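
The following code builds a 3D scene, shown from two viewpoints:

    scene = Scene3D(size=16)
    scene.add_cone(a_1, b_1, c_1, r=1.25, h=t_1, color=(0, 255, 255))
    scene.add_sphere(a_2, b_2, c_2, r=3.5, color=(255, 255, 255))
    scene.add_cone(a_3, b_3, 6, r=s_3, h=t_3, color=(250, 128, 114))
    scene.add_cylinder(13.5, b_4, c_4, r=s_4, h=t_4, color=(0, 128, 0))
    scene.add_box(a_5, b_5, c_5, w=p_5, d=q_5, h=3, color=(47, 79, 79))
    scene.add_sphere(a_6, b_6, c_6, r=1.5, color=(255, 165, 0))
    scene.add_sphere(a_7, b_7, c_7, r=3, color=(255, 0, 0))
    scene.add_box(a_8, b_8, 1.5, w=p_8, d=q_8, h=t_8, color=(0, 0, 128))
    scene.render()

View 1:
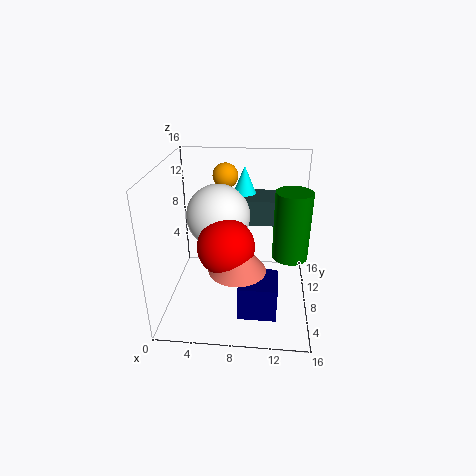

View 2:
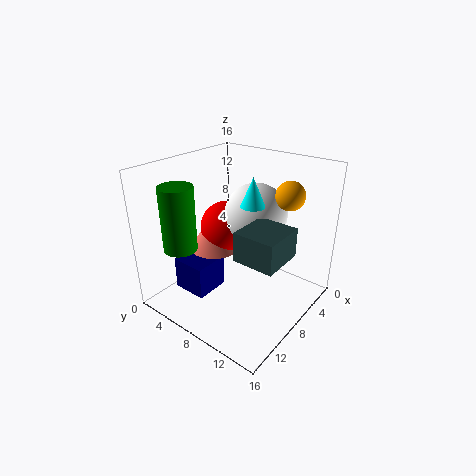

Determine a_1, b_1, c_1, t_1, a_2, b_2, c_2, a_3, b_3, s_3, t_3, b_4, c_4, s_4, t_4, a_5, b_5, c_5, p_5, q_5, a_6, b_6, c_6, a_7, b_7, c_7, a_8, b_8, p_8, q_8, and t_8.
a_1 = 8.5, b_1 = 10.25, c_1 = 12.5, t_1 = 3, a_2 = 5.75, b_2 = 8.75, c_2 = 10.25, a_3 = 8.25, b_3 = 4.75, s_3 = 3, t_3 = 3.75, b_4 = 4.75, c_4 = 8, s_4 = 1.75, t_4 = 6.75, a_5 = 7.75, b_5 = 10.75, c_5 = 8.25, p_5 = 4.5, q_5 = 4.25, a_6 = 6, b_6 = 13, c_6 = 13.5, a_7 = 7, b_7 = 5.5, c_7 = 8.25, a_8 = 8.5, b_8 = 2.25, p_8 = 4, q_8 = 4, t_8 = 3.75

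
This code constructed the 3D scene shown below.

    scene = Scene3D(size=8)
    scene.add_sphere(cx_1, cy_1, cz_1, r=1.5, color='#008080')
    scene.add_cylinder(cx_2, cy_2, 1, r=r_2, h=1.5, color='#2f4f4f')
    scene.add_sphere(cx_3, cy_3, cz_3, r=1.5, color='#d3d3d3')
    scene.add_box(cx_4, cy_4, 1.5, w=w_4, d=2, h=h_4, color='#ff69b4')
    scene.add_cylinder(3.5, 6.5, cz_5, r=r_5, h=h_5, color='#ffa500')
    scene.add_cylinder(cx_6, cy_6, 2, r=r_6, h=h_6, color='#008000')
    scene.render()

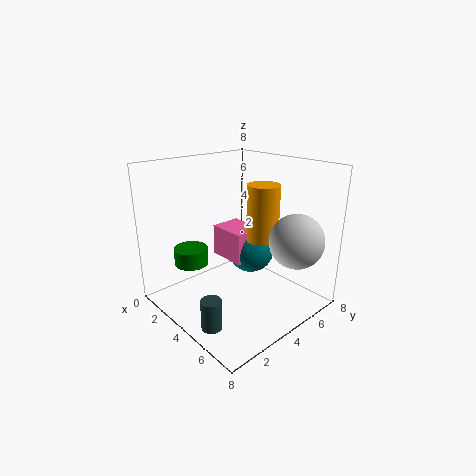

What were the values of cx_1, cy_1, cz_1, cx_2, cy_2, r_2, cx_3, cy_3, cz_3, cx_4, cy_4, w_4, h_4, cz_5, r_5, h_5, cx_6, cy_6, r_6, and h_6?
cx_1 = 2.5
cy_1 = 6.5
cz_1 = 2
cx_2 = 6
cy_2 = 0.5
r_2 = 0.5
cx_3 = 6.5
cy_3 = 6
cz_3 = 4
cx_4 = 0.5
cy_4 = 5
w_4 = 2.5
h_4 = 2
cz_5 = 3
r_5 = 1
h_5 = 3.5
cx_6 = 1.5
cy_6 = 2.5
r_6 = 1
h_6 = 1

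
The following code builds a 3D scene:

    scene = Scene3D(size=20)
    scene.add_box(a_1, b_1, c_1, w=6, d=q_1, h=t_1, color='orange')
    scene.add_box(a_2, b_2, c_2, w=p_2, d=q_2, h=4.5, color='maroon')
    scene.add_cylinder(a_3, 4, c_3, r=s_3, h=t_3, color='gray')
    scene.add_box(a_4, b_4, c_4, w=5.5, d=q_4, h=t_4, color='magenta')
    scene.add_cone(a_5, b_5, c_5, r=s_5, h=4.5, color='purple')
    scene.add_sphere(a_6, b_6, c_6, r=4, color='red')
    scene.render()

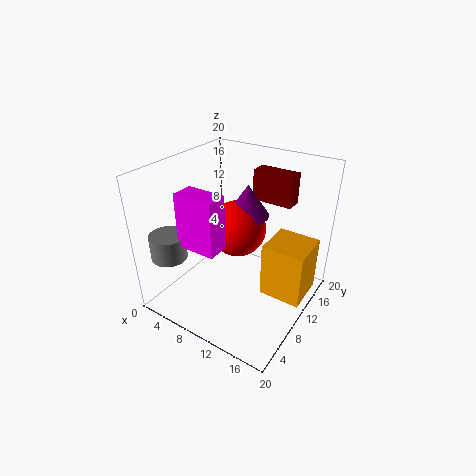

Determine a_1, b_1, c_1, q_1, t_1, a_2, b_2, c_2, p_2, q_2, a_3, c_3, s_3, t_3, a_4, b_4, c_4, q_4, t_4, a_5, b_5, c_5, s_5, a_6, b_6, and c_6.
a_1 = 13.5, b_1 = 10.5, c_1 = 1.5, q_1 = 6, t_1 = 8, a_2 = 9, b_2 = 15.5, c_2 = 13.5, p_2 = 6, q_2 = 2.5, a_3 = 2.5, c_3 = 7.5, s_3 = 2.5, t_3 = 3.5, a_4 = 4.5, b_4 = 4, c_4 = 10, q_4 = 3, t_4 = 7.5, a_5 = 10, b_5 = 12.5, c_5 = 12.5, s_5 = 3, a_6 = 9, b_6 = 11.5, c_6 = 10.5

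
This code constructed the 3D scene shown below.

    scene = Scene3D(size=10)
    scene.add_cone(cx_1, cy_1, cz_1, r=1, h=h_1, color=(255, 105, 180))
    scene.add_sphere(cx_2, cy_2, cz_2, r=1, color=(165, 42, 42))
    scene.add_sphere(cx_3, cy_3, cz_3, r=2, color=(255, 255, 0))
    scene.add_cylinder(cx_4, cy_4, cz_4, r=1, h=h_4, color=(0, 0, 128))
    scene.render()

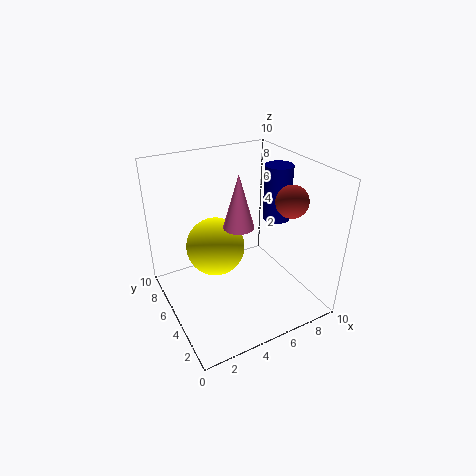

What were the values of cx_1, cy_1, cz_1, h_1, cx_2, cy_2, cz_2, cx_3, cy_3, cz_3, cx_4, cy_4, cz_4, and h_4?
cx_1 = 4.5; cy_1 = 4; cz_1 = 6.5; h_1 = 3.5; cx_2 = 7; cy_2 = 2; cz_2 = 8.5; cx_3 = 3.5; cy_3 = 5.5; cz_3 = 4.5; cx_4 = 8.5; cy_4 = 5.5; cz_4 = 5.5; h_4 = 4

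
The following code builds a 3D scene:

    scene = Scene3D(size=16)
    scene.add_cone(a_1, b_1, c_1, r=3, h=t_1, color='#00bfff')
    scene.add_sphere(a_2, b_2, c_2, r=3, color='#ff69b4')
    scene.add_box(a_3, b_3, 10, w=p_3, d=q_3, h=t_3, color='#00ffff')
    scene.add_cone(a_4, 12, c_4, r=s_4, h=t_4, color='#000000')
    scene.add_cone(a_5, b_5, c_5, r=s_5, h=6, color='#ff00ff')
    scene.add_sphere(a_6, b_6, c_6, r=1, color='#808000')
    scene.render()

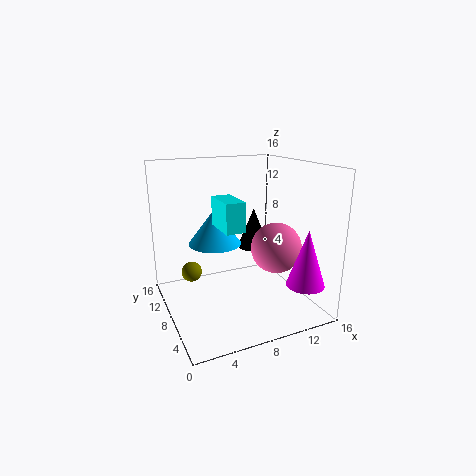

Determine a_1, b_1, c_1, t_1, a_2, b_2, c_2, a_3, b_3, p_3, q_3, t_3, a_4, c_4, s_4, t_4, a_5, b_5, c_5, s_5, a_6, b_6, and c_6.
a_1 = 6, b_1 = 10, c_1 = 7, t_1 = 4, a_2 = 13, b_2 = 8, c_2 = 6, a_3 = 5, b_3 = 4, p_3 = 2, q_3 = 4, t_3 = 3, a_4 = 12, c_4 = 5, s_4 = 2, t_4 = 5, a_5 = 13, b_5 = 2, c_5 = 4, s_5 = 2, a_6 = 2, b_6 = 6, c_6 = 6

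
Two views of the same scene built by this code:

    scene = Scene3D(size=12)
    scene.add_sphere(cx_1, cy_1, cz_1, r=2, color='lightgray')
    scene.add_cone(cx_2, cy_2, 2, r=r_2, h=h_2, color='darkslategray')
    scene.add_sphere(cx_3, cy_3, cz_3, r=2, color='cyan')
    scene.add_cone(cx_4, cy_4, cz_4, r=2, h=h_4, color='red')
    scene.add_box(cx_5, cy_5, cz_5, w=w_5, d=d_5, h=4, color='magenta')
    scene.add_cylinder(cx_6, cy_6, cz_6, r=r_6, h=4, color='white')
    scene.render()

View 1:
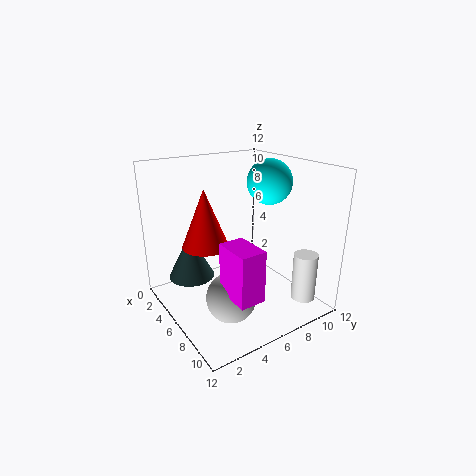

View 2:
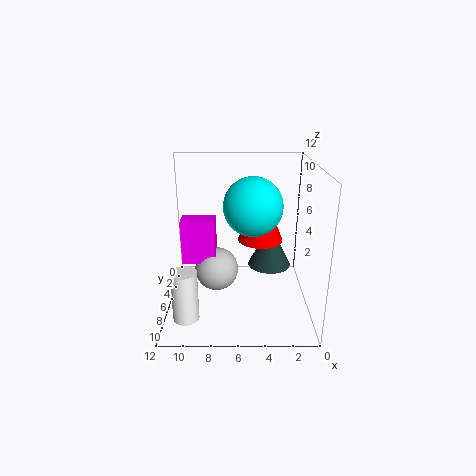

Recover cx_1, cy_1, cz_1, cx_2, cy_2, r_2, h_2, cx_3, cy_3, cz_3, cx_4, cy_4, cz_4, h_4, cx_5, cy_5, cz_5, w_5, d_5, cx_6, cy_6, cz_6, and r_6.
cx_1 = 8, cy_1 = 4, cz_1 = 2, cx_2 = 3, cy_2 = 3, r_2 = 2, h_2 = 4, cx_3 = 5, cy_3 = 10, cz_3 = 10, cx_4 = 4, cy_4 = 4, cz_4 = 5, h_4 = 5, cx_5 = 8, cy_5 = 3, cz_5 = 3, w_5 = 3, d_5 = 2, cx_6 = 10, cy_6 = 10, cz_6 = 1, r_6 = 1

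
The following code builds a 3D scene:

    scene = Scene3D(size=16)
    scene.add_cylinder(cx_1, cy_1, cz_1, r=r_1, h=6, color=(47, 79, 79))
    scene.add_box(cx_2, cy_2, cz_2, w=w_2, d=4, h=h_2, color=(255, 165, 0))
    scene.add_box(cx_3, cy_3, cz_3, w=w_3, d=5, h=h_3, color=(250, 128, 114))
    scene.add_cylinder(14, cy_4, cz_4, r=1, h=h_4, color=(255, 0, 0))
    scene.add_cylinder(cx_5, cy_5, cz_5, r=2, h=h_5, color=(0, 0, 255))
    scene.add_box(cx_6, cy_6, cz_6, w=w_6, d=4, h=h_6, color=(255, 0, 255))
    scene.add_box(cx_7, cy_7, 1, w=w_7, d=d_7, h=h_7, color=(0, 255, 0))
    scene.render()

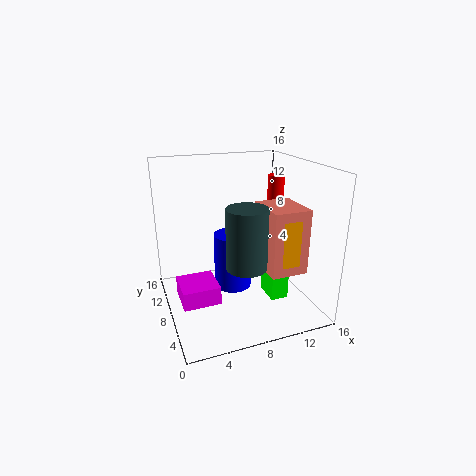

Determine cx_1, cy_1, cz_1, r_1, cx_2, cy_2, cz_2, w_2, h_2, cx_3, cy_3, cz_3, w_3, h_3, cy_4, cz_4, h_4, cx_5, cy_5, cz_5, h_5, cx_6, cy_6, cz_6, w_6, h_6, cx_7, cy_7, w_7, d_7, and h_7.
cx_1 = 7; cy_1 = 3; cz_1 = 7; r_1 = 2; cx_2 = 11; cy_2 = 3; cz_2 = 6; w_2 = 2; h_2 = 5; cx_3 = 10; cy_3 = 3; cz_3 = 5; w_3 = 4; h_3 = 7; cy_4 = 11; cz_4 = 8; h_4 = 6; cx_5 = 7; cy_5 = 7; cz_5 = 3; h_5 = 6; cx_6 = 1; cy_6 = 5; cz_6 = 2; w_6 = 4; h_6 = 2; cx_7 = 11; cy_7 = 5; w_7 = 2; d_7 = 3; h_7 = 3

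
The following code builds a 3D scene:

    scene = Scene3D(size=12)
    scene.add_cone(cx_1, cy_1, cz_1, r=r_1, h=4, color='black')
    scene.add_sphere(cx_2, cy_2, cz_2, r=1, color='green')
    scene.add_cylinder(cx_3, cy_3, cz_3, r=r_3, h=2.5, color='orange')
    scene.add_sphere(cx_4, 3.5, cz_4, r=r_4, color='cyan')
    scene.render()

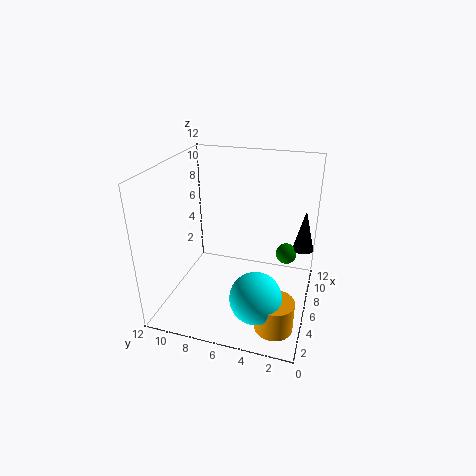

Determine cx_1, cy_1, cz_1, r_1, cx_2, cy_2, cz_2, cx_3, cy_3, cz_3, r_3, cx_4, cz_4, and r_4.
cx_1 = 11
cy_1 = 1
cz_1 = 3
r_1 = 1
cx_2 = 10.5
cy_2 = 2.5
cz_2 = 2.5
cx_3 = 2.5
cy_3 = 2
cz_3 = 0.5
r_3 = 1.5
cx_4 = 2.5
cz_4 = 3
r_4 = 2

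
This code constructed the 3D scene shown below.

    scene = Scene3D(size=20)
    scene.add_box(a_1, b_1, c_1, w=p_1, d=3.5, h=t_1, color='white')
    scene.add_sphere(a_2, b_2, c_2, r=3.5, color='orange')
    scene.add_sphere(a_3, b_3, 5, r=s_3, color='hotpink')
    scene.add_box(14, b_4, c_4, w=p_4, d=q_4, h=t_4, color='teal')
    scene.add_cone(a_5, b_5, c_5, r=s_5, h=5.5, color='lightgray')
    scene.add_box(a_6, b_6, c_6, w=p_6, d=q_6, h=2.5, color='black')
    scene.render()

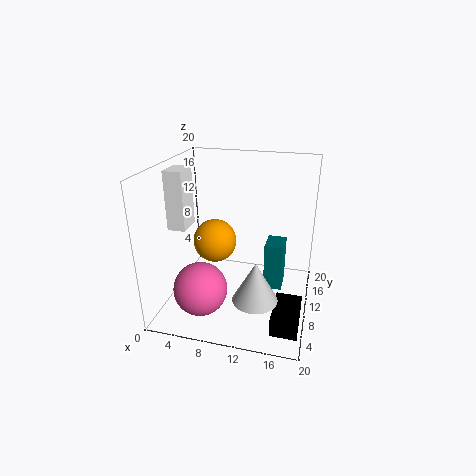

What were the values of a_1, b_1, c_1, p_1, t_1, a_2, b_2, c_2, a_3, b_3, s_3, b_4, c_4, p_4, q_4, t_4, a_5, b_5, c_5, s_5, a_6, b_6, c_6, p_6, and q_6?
a_1 = 1
b_1 = 7
c_1 = 11.5
p_1 = 2.5
t_1 = 8
a_2 = 4.5
b_2 = 16
c_2 = 6
a_3 = 6.5
b_3 = 4
s_3 = 3.5
b_4 = 8.5
c_4 = 3.5
p_4 = 2.5
q_4 = 3.5
t_4 = 6.5
a_5 = 13.5
b_5 = 5.5
c_5 = 3.5
s_5 = 3
a_6 = 16
b_6 = 2.5
c_6 = 0.5
p_6 = 3.5
q_6 = 6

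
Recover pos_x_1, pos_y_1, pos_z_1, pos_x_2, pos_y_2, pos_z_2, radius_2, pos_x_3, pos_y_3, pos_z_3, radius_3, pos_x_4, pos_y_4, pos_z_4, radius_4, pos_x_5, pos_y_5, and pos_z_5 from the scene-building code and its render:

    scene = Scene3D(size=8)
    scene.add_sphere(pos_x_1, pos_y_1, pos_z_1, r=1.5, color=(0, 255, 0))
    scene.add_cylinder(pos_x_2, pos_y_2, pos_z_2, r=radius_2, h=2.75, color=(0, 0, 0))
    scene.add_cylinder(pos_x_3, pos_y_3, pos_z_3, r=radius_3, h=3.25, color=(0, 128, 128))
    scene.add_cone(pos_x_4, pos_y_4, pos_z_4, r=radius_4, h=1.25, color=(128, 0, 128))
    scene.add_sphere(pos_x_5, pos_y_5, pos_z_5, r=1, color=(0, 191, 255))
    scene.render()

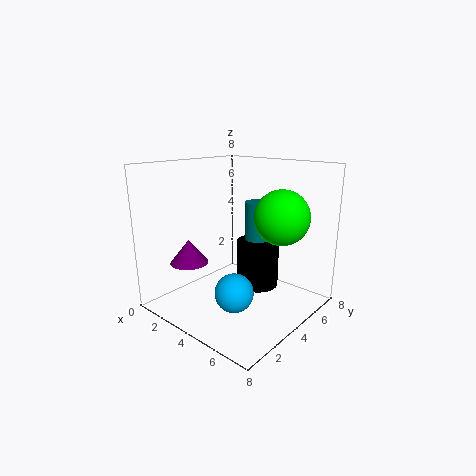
pos_x_1 = 6, pos_y_1 = 5.25, pos_z_1 = 5.25, pos_x_2 = 4.25, pos_y_2 = 5.5, pos_z_2 = 0.75, radius_2 = 1.25, pos_x_3 = 4, pos_y_3 = 5.75, pos_z_3 = 2.5, radius_3 = 0.75, pos_x_4 = 2.75, pos_y_4 = 1.5, pos_z_4 = 3, radius_4 = 1, pos_x_5 = 5.25, pos_y_5 = 2.25, pos_z_5 = 1.75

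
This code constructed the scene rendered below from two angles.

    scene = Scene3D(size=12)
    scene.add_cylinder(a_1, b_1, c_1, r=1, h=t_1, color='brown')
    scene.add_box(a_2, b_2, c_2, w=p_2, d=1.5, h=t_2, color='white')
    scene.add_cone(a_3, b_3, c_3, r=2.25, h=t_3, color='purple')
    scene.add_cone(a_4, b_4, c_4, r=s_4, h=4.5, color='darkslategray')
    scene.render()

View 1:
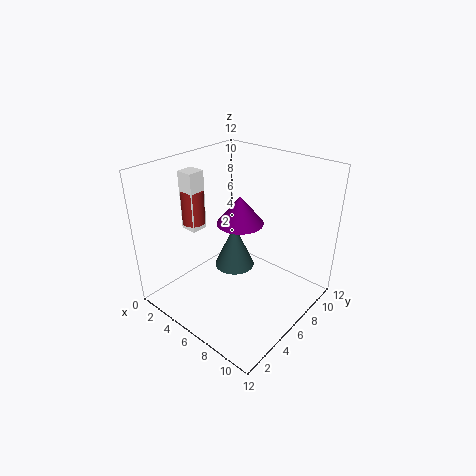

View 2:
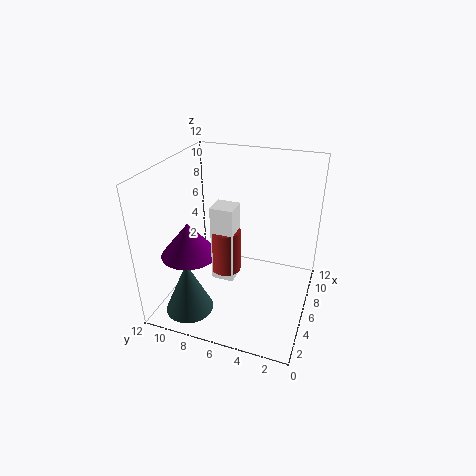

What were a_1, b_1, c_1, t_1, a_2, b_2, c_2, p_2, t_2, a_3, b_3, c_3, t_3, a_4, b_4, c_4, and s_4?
a_1 = 1.5
b_1 = 5.25
c_1 = 6.25
t_1 = 3
a_2 = 0.75
b_2 = 4.5
c_2 = 5.75
p_2 = 1.5
t_2 = 5.25
a_3 = 3.5
b_3 = 9.25
c_3 = 5.25
t_3 = 2.75
a_4 = 2.75
b_4 = 9.25
c_4 = 0.25
s_4 = 2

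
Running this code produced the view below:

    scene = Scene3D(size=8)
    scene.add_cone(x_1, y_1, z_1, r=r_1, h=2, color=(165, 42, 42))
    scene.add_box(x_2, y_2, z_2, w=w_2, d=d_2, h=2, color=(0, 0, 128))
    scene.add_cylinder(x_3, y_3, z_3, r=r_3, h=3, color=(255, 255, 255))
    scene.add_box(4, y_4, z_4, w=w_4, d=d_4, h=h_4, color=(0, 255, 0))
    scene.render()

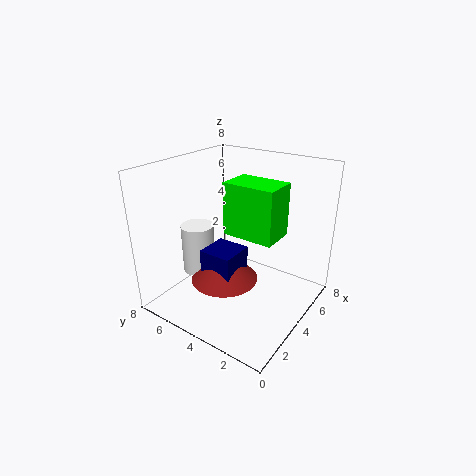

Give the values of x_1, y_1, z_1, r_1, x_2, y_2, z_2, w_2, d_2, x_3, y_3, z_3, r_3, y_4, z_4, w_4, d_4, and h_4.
x_1 = 4
y_1 = 5
z_1 = 1
r_1 = 2
x_2 = 3
y_2 = 4
z_2 = 1
w_2 = 2
d_2 = 2
x_3 = 4
y_3 = 7
z_3 = 1
r_3 = 1
y_4 = 2
z_4 = 4
w_4 = 2
d_4 = 3
h_4 = 3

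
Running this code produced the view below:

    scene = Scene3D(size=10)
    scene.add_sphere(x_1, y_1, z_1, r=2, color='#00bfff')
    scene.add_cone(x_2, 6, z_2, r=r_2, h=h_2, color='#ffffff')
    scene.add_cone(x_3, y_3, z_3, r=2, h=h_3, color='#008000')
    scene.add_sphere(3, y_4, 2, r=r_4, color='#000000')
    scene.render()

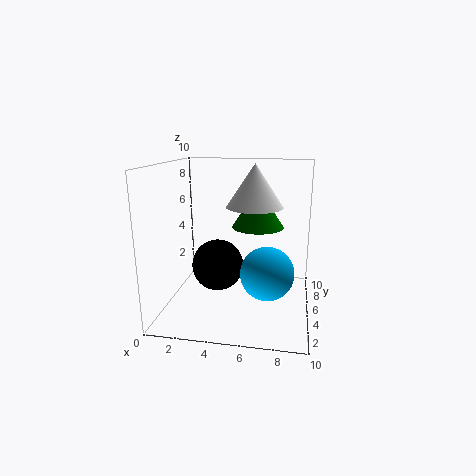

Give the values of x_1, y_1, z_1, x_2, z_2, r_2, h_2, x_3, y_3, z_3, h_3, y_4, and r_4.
x_1 = 7
y_1 = 6
z_1 = 2
x_2 = 6
z_2 = 7
r_2 = 2
h_2 = 3
x_3 = 6
y_3 = 8
z_3 = 5
h_3 = 3
y_4 = 7
r_4 = 2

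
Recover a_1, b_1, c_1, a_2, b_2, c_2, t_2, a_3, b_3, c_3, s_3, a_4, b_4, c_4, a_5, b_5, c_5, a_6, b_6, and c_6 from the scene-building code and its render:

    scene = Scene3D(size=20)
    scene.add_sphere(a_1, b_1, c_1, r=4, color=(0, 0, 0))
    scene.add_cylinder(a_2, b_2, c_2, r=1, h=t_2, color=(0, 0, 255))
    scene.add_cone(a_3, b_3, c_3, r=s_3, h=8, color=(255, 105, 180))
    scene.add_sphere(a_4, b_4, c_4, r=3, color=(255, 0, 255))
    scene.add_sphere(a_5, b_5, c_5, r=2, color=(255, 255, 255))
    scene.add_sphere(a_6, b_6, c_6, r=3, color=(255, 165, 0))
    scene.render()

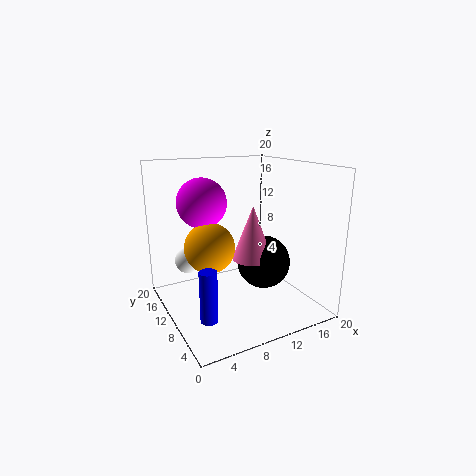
a_1 = 15
b_1 = 11
c_1 = 5
a_2 = 2
b_2 = 2
c_2 = 4
t_2 = 6
a_3 = 13
b_3 = 11
c_3 = 6
s_3 = 3
a_4 = 4
b_4 = 8
c_4 = 16
a_5 = 5
b_5 = 17
c_5 = 5
a_6 = 4
b_6 = 6
c_6 = 11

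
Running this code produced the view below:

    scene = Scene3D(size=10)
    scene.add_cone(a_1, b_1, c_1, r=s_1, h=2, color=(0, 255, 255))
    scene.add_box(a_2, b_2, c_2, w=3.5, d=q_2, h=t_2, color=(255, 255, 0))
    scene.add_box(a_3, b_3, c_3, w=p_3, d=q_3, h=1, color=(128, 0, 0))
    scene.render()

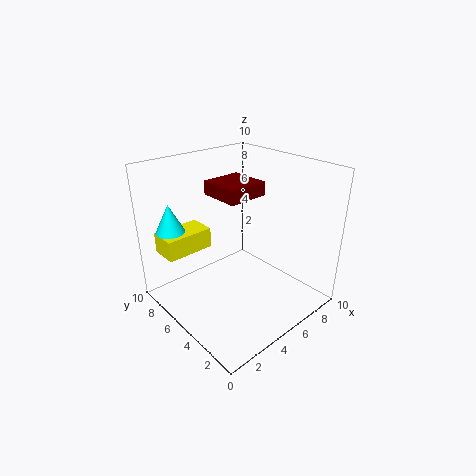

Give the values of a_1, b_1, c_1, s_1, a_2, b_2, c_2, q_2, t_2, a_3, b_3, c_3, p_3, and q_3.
a_1 = 1.5
b_1 = 8
c_1 = 5.5
s_1 = 1
a_2 = 1
b_2 = 7.5
c_2 = 3.5
q_2 = 2
t_2 = 1.5
a_3 = 4.5
b_3 = 5
c_3 = 7.5
p_3 = 3
q_3 = 3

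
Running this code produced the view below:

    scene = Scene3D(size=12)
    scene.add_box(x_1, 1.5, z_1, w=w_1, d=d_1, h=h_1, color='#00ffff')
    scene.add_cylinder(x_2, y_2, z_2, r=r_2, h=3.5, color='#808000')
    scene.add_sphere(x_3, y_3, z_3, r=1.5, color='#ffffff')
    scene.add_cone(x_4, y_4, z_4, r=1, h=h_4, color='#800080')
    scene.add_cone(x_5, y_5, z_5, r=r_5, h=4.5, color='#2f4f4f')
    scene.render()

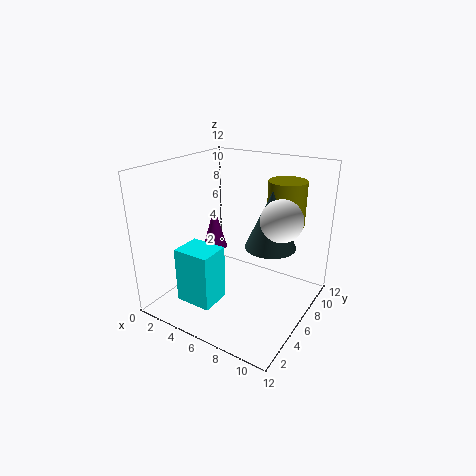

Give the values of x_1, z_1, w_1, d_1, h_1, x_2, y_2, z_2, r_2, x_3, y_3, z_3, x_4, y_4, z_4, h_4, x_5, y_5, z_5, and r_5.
x_1 = 3; z_1 = 1.5; w_1 = 3; d_1 = 2.5; h_1 = 4.5; x_2 = 9.5; y_2 = 7.5; z_2 = 7.5; r_2 = 1.5; x_3 = 10.5; y_3 = 4.5; z_3 = 9; x_4 = 4; y_4 = 5.5; z_4 = 5; h_4 = 3.5; x_5 = 9; y_5 = 6; z_5 = 6; r_5 = 2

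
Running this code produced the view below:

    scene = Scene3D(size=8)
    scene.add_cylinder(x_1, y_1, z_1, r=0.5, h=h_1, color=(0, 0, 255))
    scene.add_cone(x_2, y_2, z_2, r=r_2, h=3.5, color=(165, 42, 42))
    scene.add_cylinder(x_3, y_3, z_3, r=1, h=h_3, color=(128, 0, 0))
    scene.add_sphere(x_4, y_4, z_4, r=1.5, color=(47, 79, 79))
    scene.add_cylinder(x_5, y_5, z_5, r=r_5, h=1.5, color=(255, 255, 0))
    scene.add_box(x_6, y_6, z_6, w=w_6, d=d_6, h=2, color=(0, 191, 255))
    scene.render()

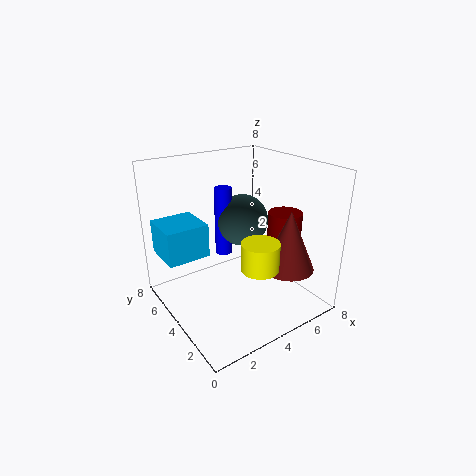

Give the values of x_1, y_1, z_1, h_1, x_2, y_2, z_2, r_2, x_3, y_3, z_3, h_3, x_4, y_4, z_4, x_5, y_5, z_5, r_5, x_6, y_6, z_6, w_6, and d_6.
x_1 = 4; y_1 = 5.5; z_1 = 2.5; h_1 = 4; x_2 = 6.5; y_2 = 2.5; z_2 = 2; r_2 = 1.5; x_3 = 7; y_3 = 3.5; z_3 = 2.5; h_3 = 2.5; x_4 = 5; y_4 = 5; z_4 = 4.5; x_5 = 4; y_5 = 2; z_5 = 3; r_5 = 1; x_6 = 0.5; y_6 = 5.5; z_6 = 2.5; w_6 = 2.5; d_6 = 2.5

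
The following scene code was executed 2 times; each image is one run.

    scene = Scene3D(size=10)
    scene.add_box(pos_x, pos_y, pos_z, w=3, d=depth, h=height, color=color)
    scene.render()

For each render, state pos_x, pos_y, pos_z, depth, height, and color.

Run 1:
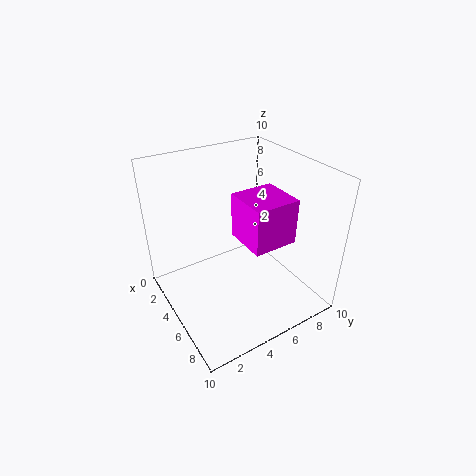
pos_x = 5
pos_y = 4.5
pos_z = 5.5
depth = 3
height = 3
color = 'magenta'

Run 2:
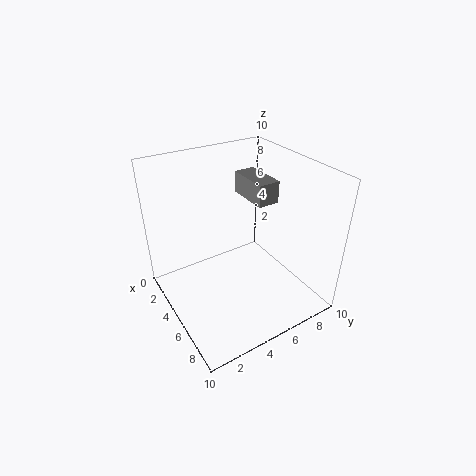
pos_x = 3
pos_y = 6
pos_z = 7.5
depth = 1.5
height = 1.5
color = 'gray'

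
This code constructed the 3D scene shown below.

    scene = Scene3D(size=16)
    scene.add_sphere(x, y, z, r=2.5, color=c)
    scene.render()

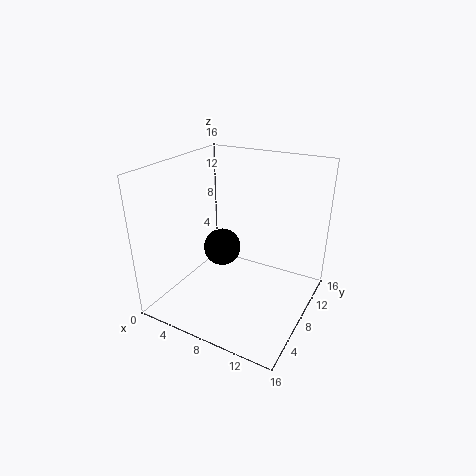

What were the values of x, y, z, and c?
x = 2.75; y = 13; z = 3; c = 'black'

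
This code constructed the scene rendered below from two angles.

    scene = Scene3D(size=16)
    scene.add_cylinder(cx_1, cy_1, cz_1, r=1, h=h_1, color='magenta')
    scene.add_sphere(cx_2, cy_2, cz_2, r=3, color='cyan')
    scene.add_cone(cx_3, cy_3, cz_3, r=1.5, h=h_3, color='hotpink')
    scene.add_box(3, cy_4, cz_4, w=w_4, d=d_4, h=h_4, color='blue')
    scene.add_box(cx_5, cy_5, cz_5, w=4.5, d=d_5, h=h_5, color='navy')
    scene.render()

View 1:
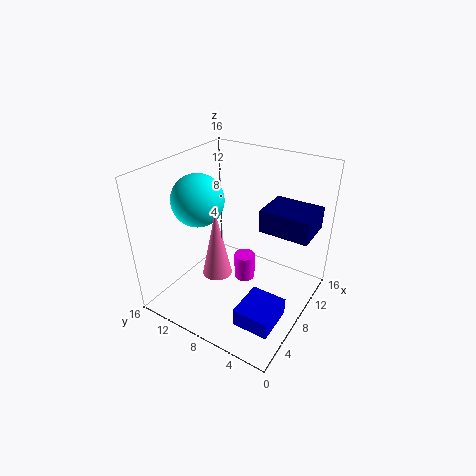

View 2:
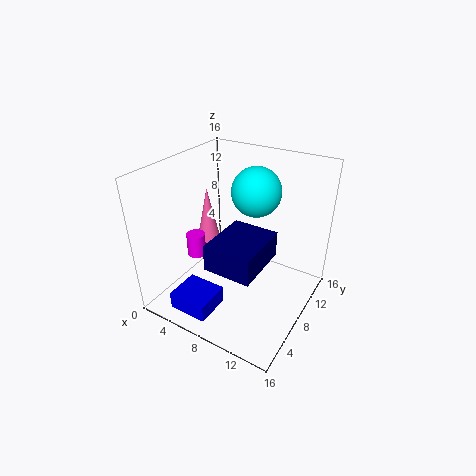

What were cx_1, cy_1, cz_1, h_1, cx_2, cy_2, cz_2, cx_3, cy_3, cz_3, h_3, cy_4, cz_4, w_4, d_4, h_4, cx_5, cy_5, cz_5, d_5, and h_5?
cx_1 = 4.5, cy_1 = 5, cz_1 = 6.5, h_1 = 2.5, cx_2 = 7.5, cy_2 = 13, cz_2 = 11.5, cx_3 = 4, cy_3 = 8, cz_3 = 6, h_3 = 7, cy_4 = 1.5, cz_4 = 0.5, w_4 = 4.5, d_4 = 4, h_4 = 2, cx_5 = 9, cy_5 = 0.5, cz_5 = 9, d_5 = 5.5, h_5 = 2.5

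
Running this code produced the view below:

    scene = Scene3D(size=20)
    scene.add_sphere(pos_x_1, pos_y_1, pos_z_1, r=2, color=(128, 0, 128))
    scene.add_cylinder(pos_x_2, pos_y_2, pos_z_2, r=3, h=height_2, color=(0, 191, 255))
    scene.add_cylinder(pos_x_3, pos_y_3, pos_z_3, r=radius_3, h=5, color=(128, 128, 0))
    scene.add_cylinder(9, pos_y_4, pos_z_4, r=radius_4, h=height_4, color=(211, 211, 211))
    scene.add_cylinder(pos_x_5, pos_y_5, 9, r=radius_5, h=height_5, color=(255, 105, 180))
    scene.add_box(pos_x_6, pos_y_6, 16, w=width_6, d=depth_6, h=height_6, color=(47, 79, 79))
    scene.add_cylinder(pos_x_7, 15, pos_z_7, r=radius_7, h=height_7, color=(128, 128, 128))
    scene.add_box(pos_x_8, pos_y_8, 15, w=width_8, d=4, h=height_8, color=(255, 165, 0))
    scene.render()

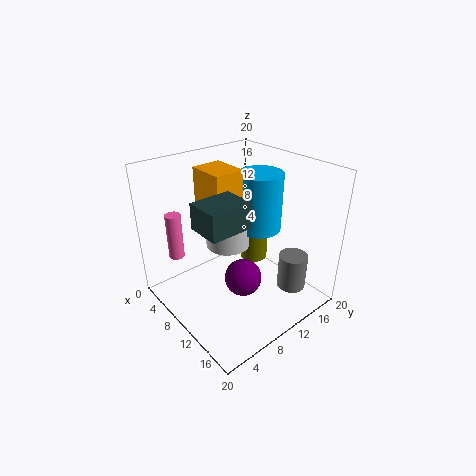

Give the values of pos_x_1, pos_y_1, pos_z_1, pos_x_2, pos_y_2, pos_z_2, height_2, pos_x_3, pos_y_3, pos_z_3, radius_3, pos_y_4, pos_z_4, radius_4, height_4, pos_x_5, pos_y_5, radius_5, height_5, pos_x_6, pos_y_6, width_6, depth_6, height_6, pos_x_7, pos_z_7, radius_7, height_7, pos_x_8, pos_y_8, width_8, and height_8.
pos_x_1 = 18, pos_y_1 = 4, pos_z_1 = 11, pos_x_2 = 11, pos_y_2 = 13, pos_z_2 = 11, height_2 = 8, pos_x_3 = 9, pos_y_3 = 14, pos_z_3 = 5, radius_3 = 2, pos_y_4 = 9, pos_z_4 = 9, radius_4 = 3, height_4 = 4, pos_x_5 = 7, pos_y_5 = 2, radius_5 = 1, height_5 = 6, pos_x_6 = 13, pos_y_6 = 1, width_6 = 4, depth_6 = 5, height_6 = 3, pos_x_7 = 16, pos_z_7 = 3, radius_7 = 2, height_7 = 5, pos_x_8 = 6, pos_y_8 = 6, width_8 = 5, height_8 = 5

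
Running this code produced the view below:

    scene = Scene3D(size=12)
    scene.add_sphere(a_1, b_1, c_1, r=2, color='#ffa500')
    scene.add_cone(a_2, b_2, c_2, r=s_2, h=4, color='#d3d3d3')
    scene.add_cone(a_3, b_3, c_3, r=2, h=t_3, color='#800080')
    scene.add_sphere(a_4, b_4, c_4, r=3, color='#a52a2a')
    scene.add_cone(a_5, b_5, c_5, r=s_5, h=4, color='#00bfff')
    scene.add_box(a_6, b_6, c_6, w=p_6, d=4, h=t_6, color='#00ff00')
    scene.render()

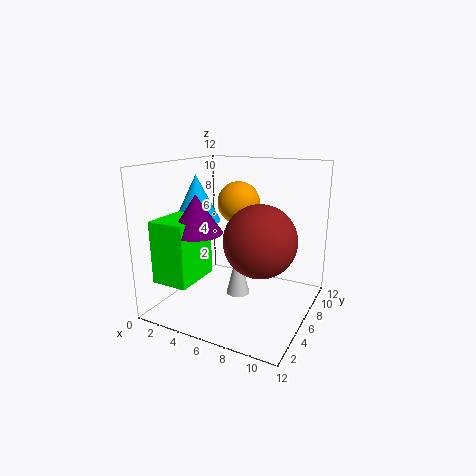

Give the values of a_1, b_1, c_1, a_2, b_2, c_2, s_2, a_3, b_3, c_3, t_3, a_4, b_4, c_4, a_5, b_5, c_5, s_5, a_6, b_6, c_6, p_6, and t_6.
a_1 = 4, b_1 = 10, c_1 = 8, a_2 = 6, b_2 = 6, c_2 = 1, s_2 = 1, a_3 = 4, b_3 = 3, c_3 = 7, t_3 = 3, a_4 = 8, b_4 = 6, c_4 = 6, a_5 = 2, b_5 = 6, c_5 = 7, s_5 = 2, a_6 = 1, b_6 = 1, c_6 = 3, p_6 = 3, t_6 = 5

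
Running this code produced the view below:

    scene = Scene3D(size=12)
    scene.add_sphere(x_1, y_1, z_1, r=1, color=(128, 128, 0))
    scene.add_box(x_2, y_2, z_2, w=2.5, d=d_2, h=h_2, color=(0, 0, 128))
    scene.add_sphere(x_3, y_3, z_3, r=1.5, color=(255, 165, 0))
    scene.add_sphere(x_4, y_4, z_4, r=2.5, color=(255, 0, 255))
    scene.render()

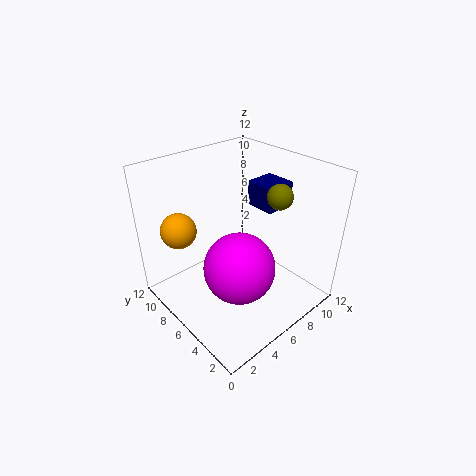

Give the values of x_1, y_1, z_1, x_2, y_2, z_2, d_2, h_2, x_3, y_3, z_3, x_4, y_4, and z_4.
x_1 = 8
y_1 = 3.5
z_1 = 10
x_2 = 7.5
y_2 = 4
z_2 = 8.5
d_2 = 2.5
h_2 = 2
x_3 = 2.5
y_3 = 9.5
z_3 = 6.5
x_4 = 3
y_4 = 2.5
z_4 = 6.5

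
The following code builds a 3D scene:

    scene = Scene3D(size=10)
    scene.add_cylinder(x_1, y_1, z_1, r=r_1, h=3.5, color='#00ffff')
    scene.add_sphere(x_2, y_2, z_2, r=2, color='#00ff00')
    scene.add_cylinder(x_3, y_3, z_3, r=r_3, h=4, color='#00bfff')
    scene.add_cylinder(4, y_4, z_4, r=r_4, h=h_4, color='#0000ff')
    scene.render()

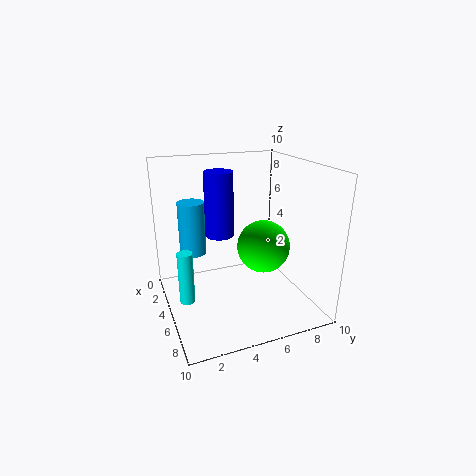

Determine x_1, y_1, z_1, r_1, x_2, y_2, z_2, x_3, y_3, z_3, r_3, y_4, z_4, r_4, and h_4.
x_1 = 6
y_1 = 1
z_1 = 1.5
r_1 = 0.5
x_2 = 4
y_2 = 7.5
z_2 = 3.5
x_3 = 2
y_3 = 2.5
z_3 = 3
r_3 = 1
y_4 = 4
z_4 = 5
r_4 = 1
h_4 = 4.5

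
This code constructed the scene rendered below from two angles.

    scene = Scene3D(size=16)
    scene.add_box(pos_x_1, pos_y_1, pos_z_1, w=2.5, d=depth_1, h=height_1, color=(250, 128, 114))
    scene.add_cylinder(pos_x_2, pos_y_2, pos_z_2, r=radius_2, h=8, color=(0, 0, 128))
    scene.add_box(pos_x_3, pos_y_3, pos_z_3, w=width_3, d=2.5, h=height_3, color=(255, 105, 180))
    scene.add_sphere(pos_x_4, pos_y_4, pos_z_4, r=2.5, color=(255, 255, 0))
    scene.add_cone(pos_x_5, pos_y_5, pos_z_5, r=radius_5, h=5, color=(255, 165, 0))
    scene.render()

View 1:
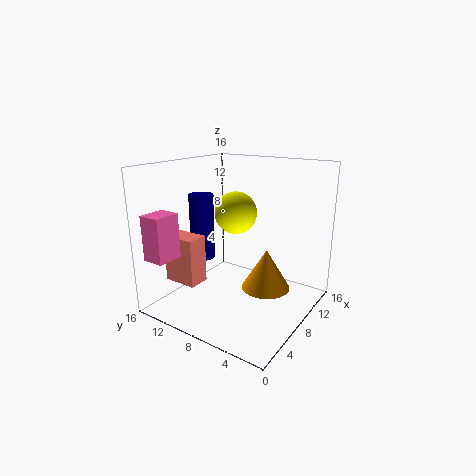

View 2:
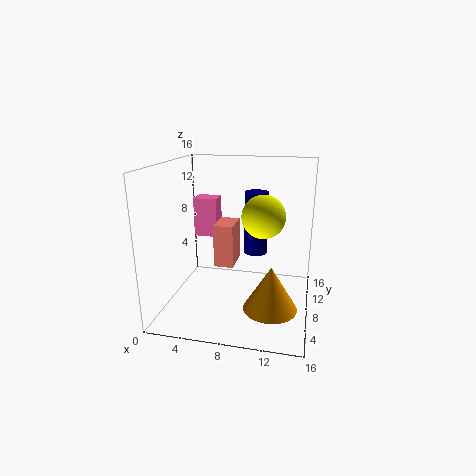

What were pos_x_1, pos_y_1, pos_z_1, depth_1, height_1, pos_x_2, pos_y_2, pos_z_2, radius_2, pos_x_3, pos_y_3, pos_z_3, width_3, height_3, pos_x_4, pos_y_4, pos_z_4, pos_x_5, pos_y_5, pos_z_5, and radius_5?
pos_x_1 = 4, pos_y_1 = 11.5, pos_z_1 = 2.5, depth_1 = 4, height_1 = 5.5, pos_x_2 = 9, pos_y_2 = 14, pos_z_2 = 4, radius_2 = 1.5, pos_x_3 = 1, pos_y_3 = 13, pos_z_3 = 6, width_3 = 3, height_3 = 5, pos_x_4 = 10.5, pos_y_4 = 10, pos_z_4 = 10, pos_x_5 = 12, pos_y_5 = 6.5, pos_z_5 = 0.5, radius_5 = 3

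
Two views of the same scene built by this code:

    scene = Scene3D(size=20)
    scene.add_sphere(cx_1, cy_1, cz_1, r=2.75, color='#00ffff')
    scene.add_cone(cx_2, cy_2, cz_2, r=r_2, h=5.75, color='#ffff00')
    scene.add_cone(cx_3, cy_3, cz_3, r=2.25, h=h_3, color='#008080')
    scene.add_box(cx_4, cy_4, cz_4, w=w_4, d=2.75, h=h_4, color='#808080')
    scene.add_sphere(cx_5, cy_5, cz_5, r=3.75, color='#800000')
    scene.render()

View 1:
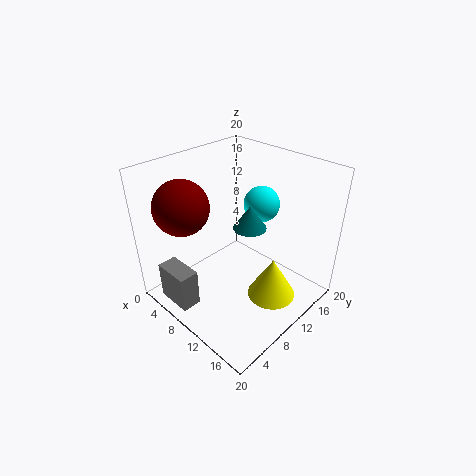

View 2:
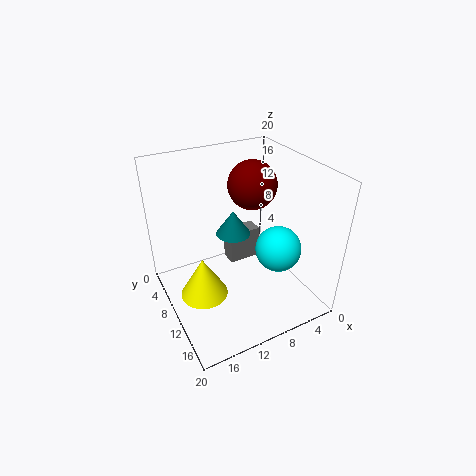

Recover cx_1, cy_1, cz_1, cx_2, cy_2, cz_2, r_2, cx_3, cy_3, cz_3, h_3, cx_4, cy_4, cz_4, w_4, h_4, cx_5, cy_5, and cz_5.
cx_1 = 8.25, cy_1 = 17, cz_1 = 12, cx_2 = 15.75, cy_2 = 10.75, cz_2 = 3, r_2 = 3.25, cx_3 = 11.25, cy_3 = 11, cz_3 = 11.75, h_3 = 3.25, cx_4 = 2.75, cy_4 = 1.25, cz_4 = 0.75, w_4 = 5.25, h_4 = 5.5, cx_5 = 4.75, cy_5 = 4.75, cz_5 = 14.75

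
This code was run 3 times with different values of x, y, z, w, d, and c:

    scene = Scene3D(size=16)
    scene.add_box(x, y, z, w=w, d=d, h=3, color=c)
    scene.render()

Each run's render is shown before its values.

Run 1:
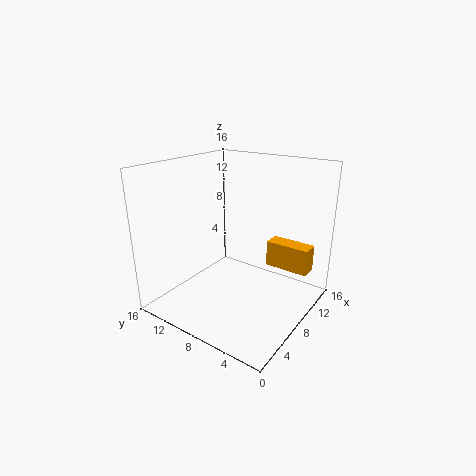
x = 11, y = 1, z = 4, w = 2, d = 5, c = 'orange'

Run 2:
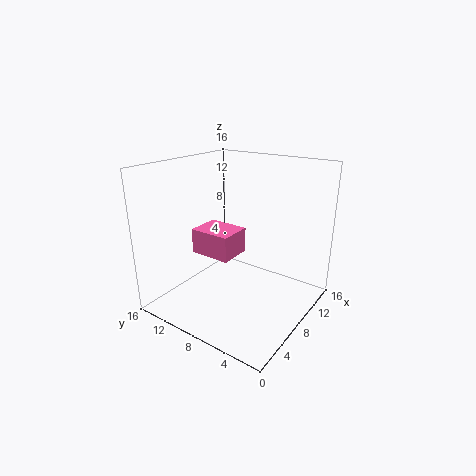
x = 7, y = 9, z = 5, w = 4, d = 5, c = 'hotpink'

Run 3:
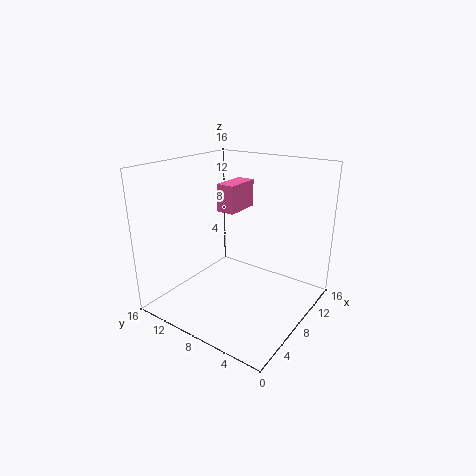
x = 7, y = 8, z = 11, w = 4, d = 2, c = 'hotpink'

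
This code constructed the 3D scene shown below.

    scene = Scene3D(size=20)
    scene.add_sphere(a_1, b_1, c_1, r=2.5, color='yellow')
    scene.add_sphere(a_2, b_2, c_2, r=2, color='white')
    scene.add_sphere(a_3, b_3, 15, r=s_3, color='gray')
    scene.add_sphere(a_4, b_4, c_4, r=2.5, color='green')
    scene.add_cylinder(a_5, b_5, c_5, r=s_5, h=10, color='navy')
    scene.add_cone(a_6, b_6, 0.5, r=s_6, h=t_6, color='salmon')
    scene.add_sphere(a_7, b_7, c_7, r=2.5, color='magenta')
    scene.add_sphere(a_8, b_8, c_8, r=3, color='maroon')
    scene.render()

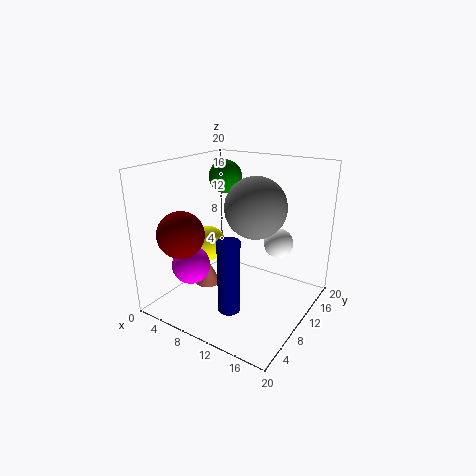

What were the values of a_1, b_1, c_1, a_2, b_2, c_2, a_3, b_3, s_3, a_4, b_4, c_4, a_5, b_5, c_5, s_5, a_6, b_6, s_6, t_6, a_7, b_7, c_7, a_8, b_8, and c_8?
a_1 = 5.5, b_1 = 9, c_1 = 8.5, a_2 = 15, b_2 = 12.5, c_2 = 9.5, a_3 = 13, b_3 = 9.5, s_3 = 4, a_4 = 4.5, b_4 = 15, c_4 = 17, a_5 = 11.5, b_5 = 5.5, c_5 = 1.5, s_5 = 1.5, a_6 = 3.5, b_6 = 11, s_6 = 2, t_6 = 4, a_7 = 6.5, b_7 = 4, c_7 = 7.5, a_8 = 6, b_8 = 3, c_8 = 12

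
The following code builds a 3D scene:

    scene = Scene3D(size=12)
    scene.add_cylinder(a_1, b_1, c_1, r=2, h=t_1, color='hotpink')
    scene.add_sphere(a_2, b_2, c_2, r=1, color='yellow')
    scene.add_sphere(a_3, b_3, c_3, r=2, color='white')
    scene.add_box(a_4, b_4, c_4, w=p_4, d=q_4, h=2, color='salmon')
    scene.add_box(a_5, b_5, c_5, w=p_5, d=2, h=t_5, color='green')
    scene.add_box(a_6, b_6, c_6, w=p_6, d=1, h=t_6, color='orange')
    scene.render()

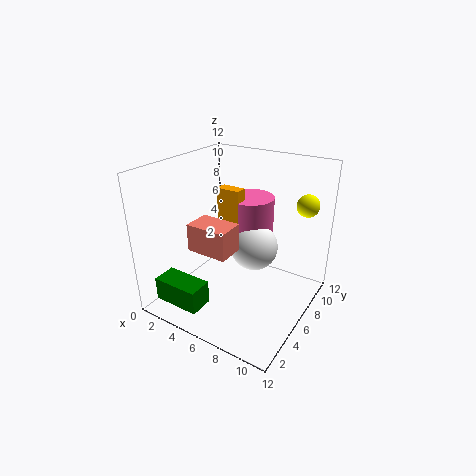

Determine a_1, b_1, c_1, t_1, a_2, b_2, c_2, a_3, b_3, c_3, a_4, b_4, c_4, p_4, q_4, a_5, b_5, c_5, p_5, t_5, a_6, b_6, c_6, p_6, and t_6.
a_1 = 6
b_1 = 8
c_1 = 5
t_1 = 4
a_2 = 10
b_2 = 11
c_2 = 8
a_3 = 7
b_3 = 7
c_3 = 5
a_4 = 5
b_4 = 1
c_4 = 7
p_4 = 3
q_4 = 2
a_5 = 1
b_5 = 1
c_5 = 1
p_5 = 4
t_5 = 2
a_6 = 4
b_6 = 6
c_6 = 7
p_6 = 2
t_6 = 3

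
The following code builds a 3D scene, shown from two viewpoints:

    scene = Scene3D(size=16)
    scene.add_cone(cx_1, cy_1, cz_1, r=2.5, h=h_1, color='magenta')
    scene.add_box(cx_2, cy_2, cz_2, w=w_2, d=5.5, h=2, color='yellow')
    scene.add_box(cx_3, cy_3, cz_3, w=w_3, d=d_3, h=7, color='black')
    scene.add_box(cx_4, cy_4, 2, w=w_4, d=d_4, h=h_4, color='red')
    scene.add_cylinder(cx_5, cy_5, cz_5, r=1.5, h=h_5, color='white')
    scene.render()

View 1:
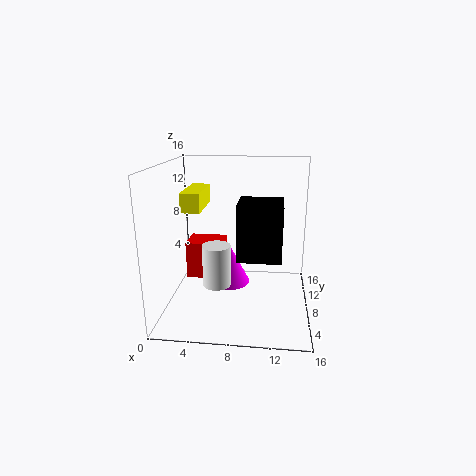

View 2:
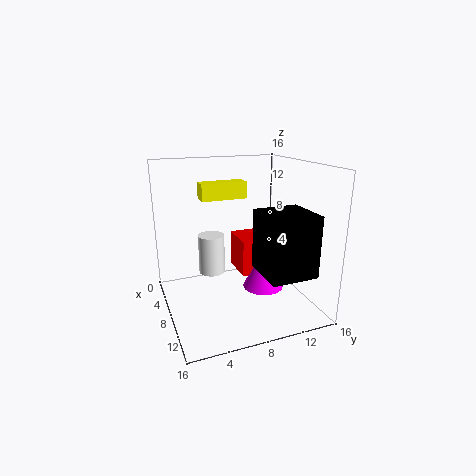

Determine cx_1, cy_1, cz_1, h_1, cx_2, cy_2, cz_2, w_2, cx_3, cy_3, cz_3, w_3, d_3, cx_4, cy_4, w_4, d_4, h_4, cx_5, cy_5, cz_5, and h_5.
cx_1 = 6.5; cy_1 = 12; cz_1 = 0.5; h_1 = 5; cx_2 = 2.5; cy_2 = 5; cz_2 = 11.5; w_2 = 2; cx_3 = 7.5; cy_3 = 10; cz_3 = 4; w_3 = 5.5; d_3 = 5.5; cx_4 = 1.5; cy_4 = 9.5; w_4 = 4.5; d_4 = 3.5; h_4 = 4.5; cx_5 = 6; cy_5 = 5.5; cz_5 = 3.5; h_5 = 4.5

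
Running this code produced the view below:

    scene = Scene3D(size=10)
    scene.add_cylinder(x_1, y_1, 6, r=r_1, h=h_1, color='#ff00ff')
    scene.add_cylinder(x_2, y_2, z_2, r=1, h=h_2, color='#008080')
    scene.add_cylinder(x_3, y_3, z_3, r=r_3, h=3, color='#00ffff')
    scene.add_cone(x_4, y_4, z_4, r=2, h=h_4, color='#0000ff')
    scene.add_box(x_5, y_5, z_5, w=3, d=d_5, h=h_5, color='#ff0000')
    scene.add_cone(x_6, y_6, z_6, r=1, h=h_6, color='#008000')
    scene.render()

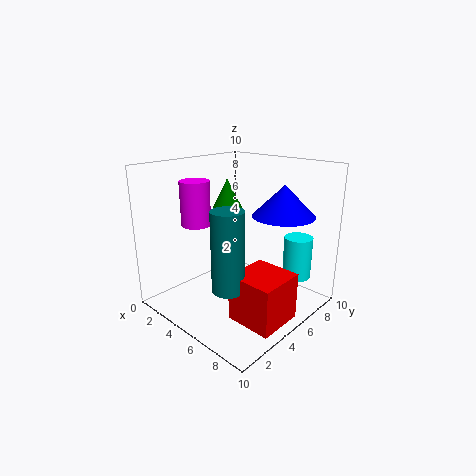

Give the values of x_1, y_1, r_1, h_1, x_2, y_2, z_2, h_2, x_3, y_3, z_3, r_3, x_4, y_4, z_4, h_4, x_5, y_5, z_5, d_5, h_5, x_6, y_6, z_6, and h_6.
x_1 = 3
y_1 = 3
r_1 = 1
h_1 = 3
x_2 = 7
y_2 = 2
z_2 = 3
h_2 = 5
x_3 = 8
y_3 = 8
z_3 = 2
r_3 = 1
x_4 = 8
y_4 = 6
z_4 = 7
h_4 = 2
x_5 = 7
y_5 = 2
z_5 = 1
d_5 = 3
h_5 = 3
x_6 = 4
y_6 = 5
z_6 = 7
h_6 = 2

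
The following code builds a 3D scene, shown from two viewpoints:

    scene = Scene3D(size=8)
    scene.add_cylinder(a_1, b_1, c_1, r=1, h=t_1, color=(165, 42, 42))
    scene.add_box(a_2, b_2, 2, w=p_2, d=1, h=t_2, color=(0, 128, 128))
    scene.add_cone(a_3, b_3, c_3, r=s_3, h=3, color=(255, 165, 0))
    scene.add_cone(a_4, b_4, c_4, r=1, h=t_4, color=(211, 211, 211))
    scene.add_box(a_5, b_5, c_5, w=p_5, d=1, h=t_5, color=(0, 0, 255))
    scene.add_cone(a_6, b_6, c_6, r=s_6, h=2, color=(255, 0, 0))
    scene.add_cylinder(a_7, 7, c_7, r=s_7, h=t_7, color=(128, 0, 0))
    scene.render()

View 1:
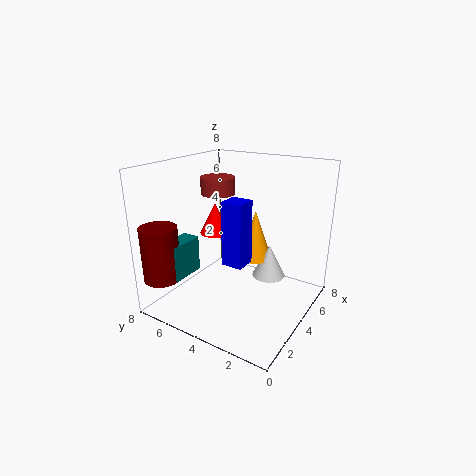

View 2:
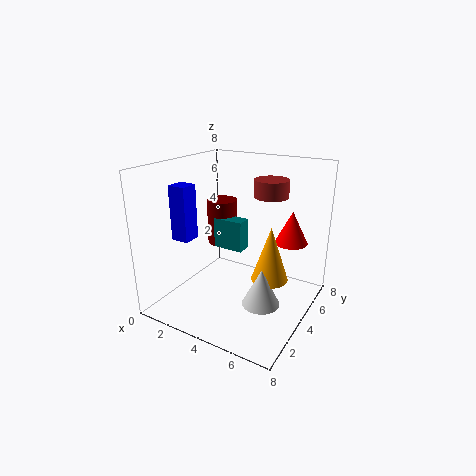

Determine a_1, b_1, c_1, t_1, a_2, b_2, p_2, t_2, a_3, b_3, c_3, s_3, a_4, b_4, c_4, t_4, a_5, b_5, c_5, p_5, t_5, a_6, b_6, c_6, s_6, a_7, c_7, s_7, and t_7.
a_1 = 5, b_1 = 6, c_1 = 6, t_1 = 1, a_2 = 1, b_2 = 6, p_2 = 2, t_2 = 2, a_3 = 6, b_3 = 4, c_3 = 2, s_3 = 1, a_4 = 6, b_4 = 3, c_4 = 1, t_4 = 2, a_5 = 1, b_5 = 2, c_5 = 4, p_5 = 1, t_5 = 3, a_6 = 6, b_6 = 7, c_6 = 3, s_6 = 1, a_7 = 1, c_7 = 2, s_7 = 1, t_7 = 3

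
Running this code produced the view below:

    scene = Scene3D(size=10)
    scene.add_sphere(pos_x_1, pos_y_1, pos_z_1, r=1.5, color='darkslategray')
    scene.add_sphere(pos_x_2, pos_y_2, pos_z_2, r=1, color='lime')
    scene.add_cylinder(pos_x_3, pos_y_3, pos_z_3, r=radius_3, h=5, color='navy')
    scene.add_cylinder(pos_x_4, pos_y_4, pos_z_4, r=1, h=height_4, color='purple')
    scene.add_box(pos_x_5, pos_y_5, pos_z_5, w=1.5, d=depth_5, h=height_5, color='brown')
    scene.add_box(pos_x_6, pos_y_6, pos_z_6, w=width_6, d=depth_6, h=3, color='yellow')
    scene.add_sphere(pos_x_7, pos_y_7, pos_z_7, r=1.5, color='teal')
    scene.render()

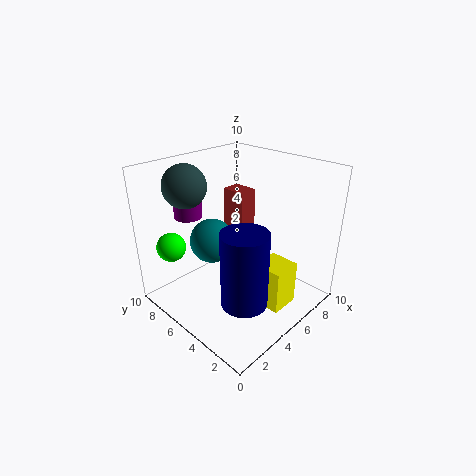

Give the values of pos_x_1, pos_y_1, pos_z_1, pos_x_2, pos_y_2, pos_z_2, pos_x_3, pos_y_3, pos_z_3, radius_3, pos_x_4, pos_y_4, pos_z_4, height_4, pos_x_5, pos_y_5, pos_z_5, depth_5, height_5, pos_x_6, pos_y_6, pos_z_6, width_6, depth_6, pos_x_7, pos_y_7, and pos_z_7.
pos_x_1 = 3, pos_y_1 = 8, pos_z_1 = 8.5, pos_x_2 = 1.5, pos_y_2 = 8, pos_z_2 = 4.5, pos_x_3 = 3, pos_y_3 = 2.5, pos_z_3 = 2, radius_3 = 1.5, pos_x_4 = 3.5, pos_y_4 = 8.5, pos_z_4 = 6, height_4 = 2, pos_x_5 = 7.5, pos_y_5 = 7, pos_z_5 = 3.5, depth_5 = 2, height_5 = 3.5, pos_x_6 = 4.5, pos_y_6 = 1, pos_z_6 = 1, width_6 = 2, depth_6 = 2, pos_x_7 = 3.5, pos_y_7 = 6, pos_z_7 = 5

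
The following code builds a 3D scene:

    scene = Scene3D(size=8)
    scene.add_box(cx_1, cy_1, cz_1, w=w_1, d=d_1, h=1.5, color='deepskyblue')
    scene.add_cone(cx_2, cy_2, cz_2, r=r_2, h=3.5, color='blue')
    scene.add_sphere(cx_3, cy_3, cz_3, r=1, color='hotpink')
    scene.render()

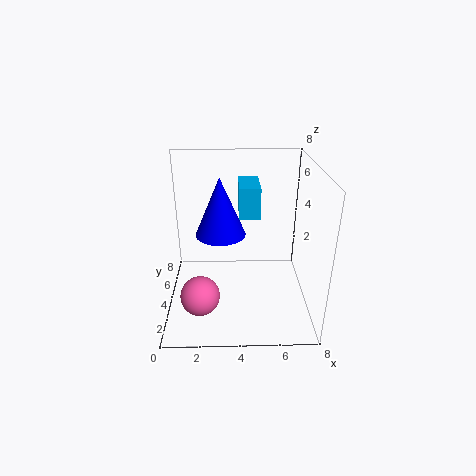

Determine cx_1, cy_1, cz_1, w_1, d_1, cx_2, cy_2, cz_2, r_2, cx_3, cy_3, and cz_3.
cx_1 = 4
cy_1 = 2
cz_1 = 6
w_1 = 1
d_1 = 2
cx_2 = 3
cy_2 = 5.5
cz_2 = 3.5
r_2 = 1.5
cx_3 = 2
cy_3 = 1.5
cz_3 = 2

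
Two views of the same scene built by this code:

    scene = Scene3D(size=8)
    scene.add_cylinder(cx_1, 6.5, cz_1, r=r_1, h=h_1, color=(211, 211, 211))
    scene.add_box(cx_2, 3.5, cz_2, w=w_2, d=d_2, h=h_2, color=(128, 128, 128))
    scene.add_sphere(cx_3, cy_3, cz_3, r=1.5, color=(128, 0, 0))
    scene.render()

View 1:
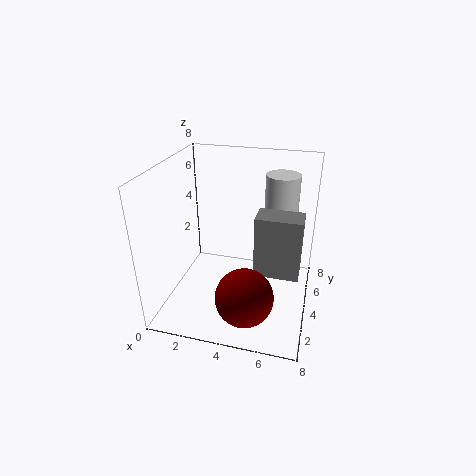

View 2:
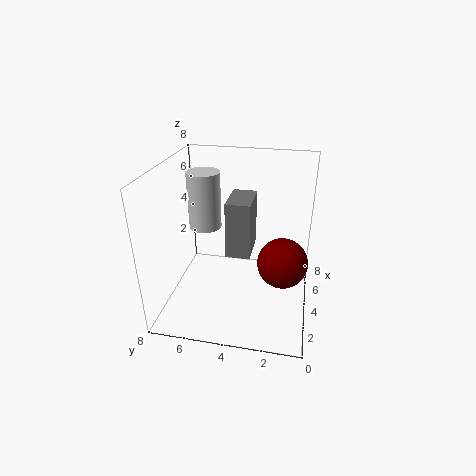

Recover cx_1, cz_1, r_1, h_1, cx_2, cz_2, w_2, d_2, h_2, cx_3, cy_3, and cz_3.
cx_1 = 6
cz_1 = 3.5
r_1 = 1
h_1 = 3.5
cx_2 = 5
cz_2 = 2
w_2 = 2.5
d_2 = 1.5
h_2 = 3.5
cx_3 = 5
cy_3 = 1.5
cz_3 = 2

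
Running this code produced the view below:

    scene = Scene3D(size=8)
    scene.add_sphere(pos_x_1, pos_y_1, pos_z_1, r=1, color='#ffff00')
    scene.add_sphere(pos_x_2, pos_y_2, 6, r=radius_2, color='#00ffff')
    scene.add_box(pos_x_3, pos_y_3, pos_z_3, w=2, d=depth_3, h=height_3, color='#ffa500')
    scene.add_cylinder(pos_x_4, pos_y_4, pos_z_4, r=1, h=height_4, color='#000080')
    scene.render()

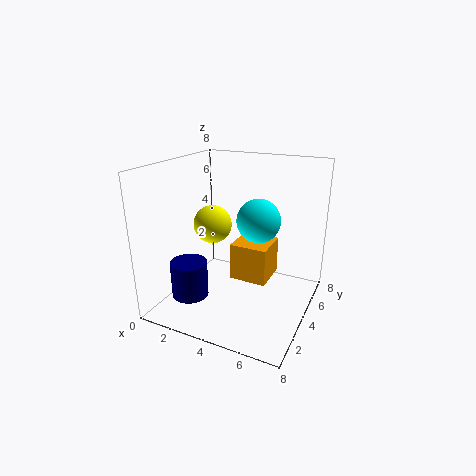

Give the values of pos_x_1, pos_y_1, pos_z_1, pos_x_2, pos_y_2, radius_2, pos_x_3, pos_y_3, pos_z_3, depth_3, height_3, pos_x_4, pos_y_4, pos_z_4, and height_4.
pos_x_1 = 3; pos_y_1 = 3; pos_z_1 = 5; pos_x_2 = 6; pos_y_2 = 2; radius_2 = 1; pos_x_3 = 4; pos_y_3 = 3; pos_z_3 = 2; depth_3 = 2; height_3 = 2; pos_x_4 = 2; pos_y_4 = 2; pos_z_4 = 1; height_4 = 2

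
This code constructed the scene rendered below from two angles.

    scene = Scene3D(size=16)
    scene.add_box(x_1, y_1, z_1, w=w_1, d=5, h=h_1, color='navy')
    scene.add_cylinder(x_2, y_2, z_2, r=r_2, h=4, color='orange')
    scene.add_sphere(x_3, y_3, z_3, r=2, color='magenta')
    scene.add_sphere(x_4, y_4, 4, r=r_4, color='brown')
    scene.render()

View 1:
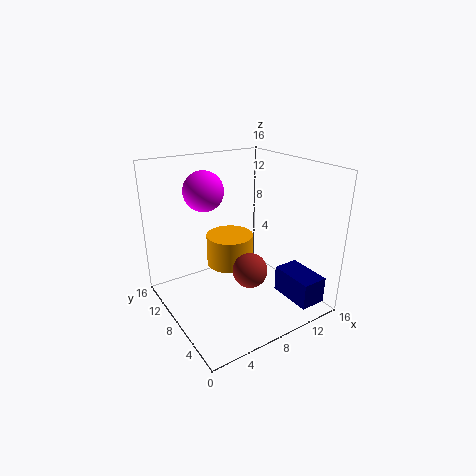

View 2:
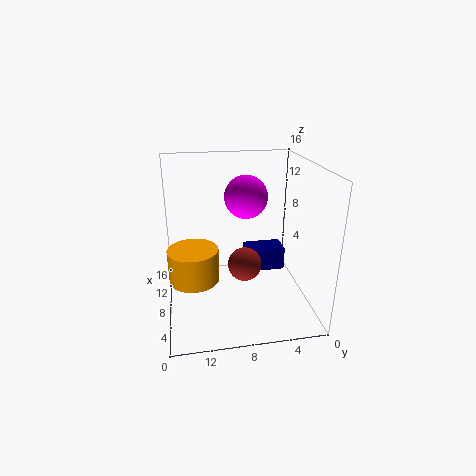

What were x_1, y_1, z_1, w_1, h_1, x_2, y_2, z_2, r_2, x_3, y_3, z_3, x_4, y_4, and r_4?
x_1 = 12, y_1 = 1, z_1 = 1, w_1 = 3, h_1 = 3, x_2 = 10, y_2 = 13, z_2 = 2, r_2 = 3, x_3 = 4, y_3 = 8, z_3 = 14, x_4 = 9, y_4 = 7, r_4 = 2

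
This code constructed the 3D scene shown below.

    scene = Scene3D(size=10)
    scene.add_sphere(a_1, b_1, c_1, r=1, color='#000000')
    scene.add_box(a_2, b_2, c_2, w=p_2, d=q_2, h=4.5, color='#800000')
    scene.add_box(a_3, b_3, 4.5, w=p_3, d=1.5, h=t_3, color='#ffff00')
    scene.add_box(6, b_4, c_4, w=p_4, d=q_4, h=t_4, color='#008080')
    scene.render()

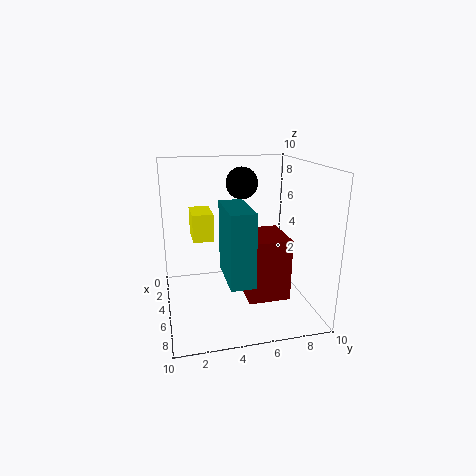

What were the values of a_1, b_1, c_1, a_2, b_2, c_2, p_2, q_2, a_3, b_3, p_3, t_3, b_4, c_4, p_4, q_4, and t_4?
a_1 = 6, b_1 = 5, c_1 = 9, a_2 = 3, b_2 = 5.5, c_2 = 0.5, p_2 = 3.5, q_2 = 3, a_3 = 1.5, b_3 = 2, p_3 = 2.5, t_3 = 2, b_4 = 3.5, c_4 = 3.5, p_4 = 3.5, q_4 = 1.5, t_4 = 4.5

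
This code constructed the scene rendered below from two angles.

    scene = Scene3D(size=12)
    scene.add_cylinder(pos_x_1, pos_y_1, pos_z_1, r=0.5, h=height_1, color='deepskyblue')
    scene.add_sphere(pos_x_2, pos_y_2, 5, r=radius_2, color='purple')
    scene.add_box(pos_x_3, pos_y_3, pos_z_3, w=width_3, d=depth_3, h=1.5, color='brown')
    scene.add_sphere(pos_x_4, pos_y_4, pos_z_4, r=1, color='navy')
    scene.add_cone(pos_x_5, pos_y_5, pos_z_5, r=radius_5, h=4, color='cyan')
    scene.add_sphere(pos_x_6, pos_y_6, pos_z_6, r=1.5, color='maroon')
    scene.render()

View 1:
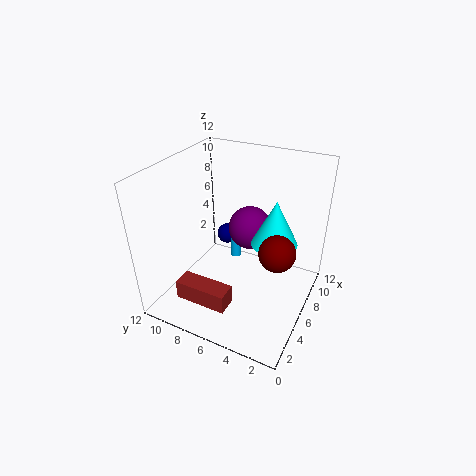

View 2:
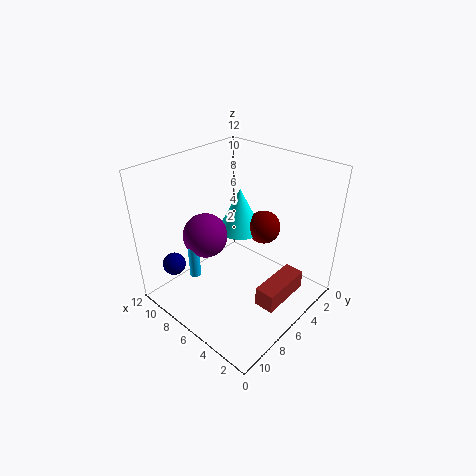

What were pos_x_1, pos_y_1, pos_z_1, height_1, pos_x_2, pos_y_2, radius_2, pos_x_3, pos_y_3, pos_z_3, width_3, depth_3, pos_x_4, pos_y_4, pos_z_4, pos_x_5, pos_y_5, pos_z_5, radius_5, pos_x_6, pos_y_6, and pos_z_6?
pos_x_1 = 9.5
pos_y_1 = 8
pos_z_1 = 1.5
height_1 = 3
pos_x_2 = 9.5
pos_y_2 = 6.5
radius_2 = 2
pos_x_3 = 0.5
pos_y_3 = 4.5
pos_z_3 = 3
width_3 = 1.5
depth_3 = 4
pos_x_4 = 10.5
pos_y_4 = 9.5
pos_z_4 = 3
pos_x_5 = 8
pos_y_5 = 3.5
pos_z_5 = 5
radius_5 = 2
pos_x_6 = 6
pos_y_6 = 2.5
pos_z_6 = 5.5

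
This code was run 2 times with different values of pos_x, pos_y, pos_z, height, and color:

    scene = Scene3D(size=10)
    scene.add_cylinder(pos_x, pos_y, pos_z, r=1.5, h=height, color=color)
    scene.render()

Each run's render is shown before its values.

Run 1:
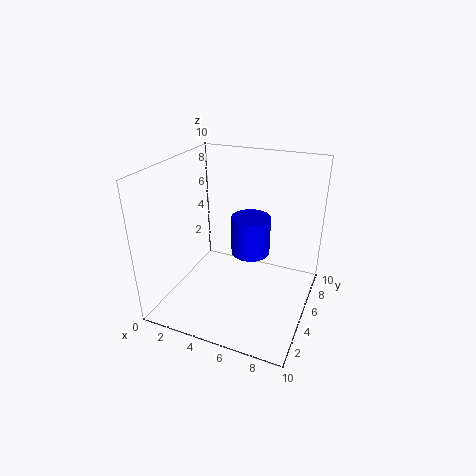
pos_x = 5; pos_y = 7.5; pos_z = 2.5; height = 3; color = 'blue'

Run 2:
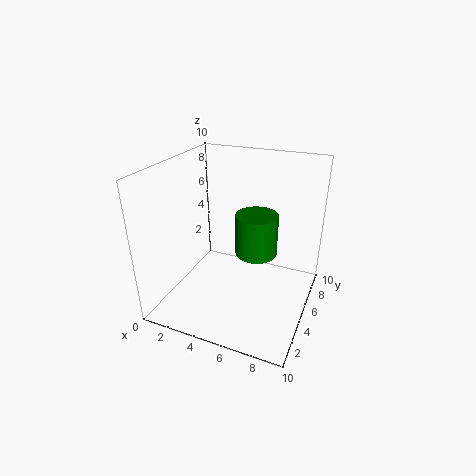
pos_x = 6; pos_y = 6; pos_z = 3.5; height = 3; color = 'green'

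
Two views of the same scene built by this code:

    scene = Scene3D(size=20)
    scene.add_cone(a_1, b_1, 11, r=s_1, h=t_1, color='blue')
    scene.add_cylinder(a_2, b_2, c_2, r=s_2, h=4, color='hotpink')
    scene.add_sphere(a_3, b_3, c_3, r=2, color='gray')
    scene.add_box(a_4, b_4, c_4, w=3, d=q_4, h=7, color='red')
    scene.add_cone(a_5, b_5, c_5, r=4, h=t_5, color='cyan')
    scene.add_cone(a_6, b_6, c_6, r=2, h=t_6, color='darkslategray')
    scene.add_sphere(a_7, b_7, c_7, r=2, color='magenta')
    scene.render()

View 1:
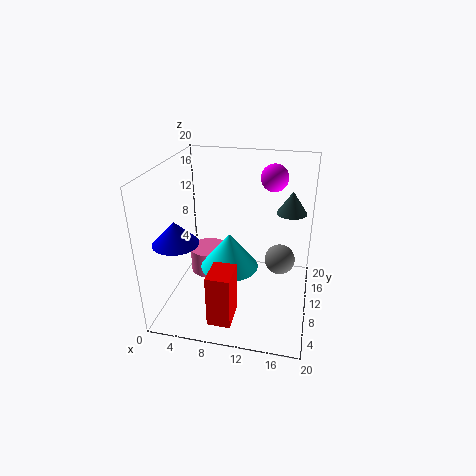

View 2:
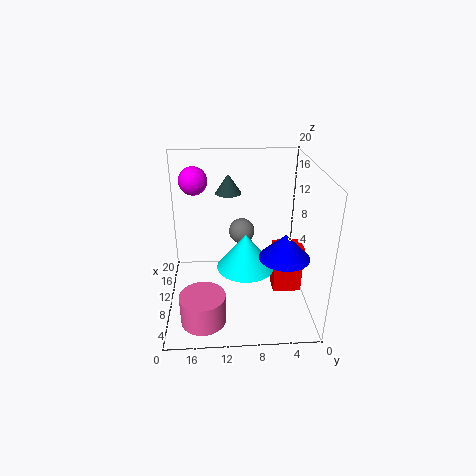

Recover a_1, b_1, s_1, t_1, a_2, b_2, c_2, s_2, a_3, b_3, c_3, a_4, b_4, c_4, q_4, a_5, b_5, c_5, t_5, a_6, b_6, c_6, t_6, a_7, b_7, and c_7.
a_1 = 3; b_1 = 5; s_1 = 3; t_1 = 3; a_2 = 4; b_2 = 15; c_2 = 1; s_2 = 3; a_3 = 16; b_3 = 9; c_3 = 8; a_4 = 8; b_4 = 1; c_4 = 2; q_4 = 4; a_5 = 9; b_5 = 9; c_5 = 6; t_5 = 5; a_6 = 17; b_6 = 11; c_6 = 14; t_6 = 3; a_7 = 14; b_7 = 16; c_7 = 17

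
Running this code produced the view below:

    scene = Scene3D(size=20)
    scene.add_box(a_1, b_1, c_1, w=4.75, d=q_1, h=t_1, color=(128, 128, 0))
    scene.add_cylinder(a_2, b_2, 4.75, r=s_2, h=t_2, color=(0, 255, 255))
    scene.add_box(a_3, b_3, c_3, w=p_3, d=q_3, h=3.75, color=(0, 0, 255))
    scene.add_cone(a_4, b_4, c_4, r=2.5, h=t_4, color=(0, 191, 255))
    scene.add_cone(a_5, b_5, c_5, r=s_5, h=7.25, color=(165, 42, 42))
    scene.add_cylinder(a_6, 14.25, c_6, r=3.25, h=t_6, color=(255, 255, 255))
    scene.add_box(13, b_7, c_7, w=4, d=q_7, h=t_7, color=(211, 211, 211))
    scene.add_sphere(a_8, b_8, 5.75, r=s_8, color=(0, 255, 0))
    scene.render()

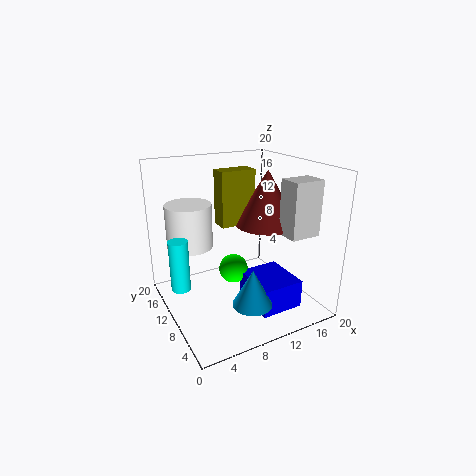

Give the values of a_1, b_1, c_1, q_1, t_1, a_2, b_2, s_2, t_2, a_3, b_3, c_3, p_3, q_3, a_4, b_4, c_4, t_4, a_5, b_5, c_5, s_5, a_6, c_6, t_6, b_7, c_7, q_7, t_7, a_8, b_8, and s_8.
a_1 = 7.25, b_1 = 9, c_1 = 12.25, q_1 = 2.5, t_1 = 7.25, a_2 = 1.25, b_2 = 9.5, s_2 = 1.25, t_2 = 6.75, a_3 = 9.5, b_3 = 2, c_3 = 2, p_3 = 5.75, q_3 = 6.5, a_4 = 8.25, b_4 = 3, c_4 = 4, t_4 = 4.75, a_5 = 13.25, b_5 = 8, c_5 = 12.25, s_5 = 4.25, a_6 = 4.5, c_6 = 8.25, t_6 = 6.25, b_7 = 1.75, c_7 = 12, q_7 = 3, t_7 = 7, a_8 = 9, b_8 = 9.5, s_8 = 2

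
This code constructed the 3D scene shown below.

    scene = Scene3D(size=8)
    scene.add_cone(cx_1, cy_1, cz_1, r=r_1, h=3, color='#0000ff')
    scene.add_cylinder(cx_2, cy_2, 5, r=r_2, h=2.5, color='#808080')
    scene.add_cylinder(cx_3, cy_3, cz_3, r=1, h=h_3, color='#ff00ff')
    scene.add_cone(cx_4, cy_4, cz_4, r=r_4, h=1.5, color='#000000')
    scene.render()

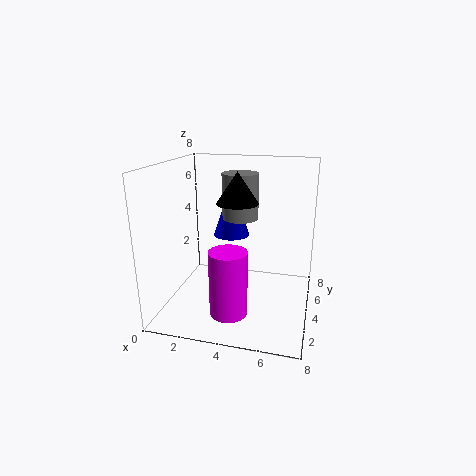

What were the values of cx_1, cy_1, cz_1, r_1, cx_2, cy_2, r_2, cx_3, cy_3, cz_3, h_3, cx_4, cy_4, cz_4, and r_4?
cx_1 = 3.5, cy_1 = 4.5, cz_1 = 4, r_1 = 1, cx_2 = 4, cy_2 = 4.5, r_2 = 1, cx_3 = 4, cy_3 = 2, cz_3 = 0.5, h_3 = 3.5, cx_4 = 4.5, cy_4 = 2, cz_4 = 6.5, r_4 = 1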